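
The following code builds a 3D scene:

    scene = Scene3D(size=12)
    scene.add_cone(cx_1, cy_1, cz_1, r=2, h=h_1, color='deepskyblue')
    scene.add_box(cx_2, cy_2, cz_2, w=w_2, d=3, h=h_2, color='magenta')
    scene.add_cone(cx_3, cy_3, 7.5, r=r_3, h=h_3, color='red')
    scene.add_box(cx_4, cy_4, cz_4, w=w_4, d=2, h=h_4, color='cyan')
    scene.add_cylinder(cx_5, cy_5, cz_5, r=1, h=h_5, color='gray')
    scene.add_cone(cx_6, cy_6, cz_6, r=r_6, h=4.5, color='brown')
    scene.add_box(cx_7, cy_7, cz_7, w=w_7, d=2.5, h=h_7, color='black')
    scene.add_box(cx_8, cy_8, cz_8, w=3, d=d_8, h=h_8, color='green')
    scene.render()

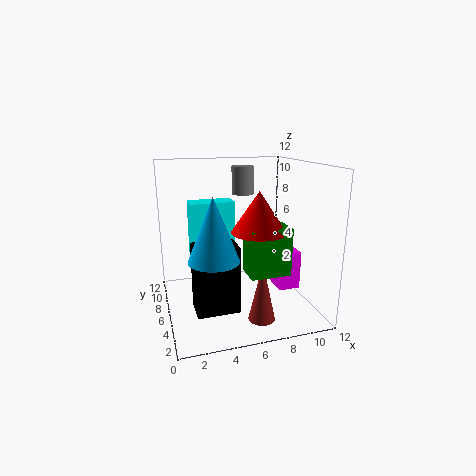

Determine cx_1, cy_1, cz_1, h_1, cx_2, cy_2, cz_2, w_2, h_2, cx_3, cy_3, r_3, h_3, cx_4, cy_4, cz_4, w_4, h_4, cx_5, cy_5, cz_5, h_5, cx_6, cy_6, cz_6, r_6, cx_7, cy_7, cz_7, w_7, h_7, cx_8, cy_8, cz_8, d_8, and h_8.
cx_1 = 3.5; cy_1 = 4; cz_1 = 5; h_1 = 5; cx_2 = 10; cy_2 = 6; cz_2 = 0.5; w_2 = 2; h_2 = 3.5; cx_3 = 6.5; cy_3 = 2.5; r_3 = 2; h_3 = 3; cx_4 = 2.5; cy_4 = 8.5; cz_4 = 3.5; w_4 = 4; h_4 = 5; cx_5 = 7.5; cy_5 = 9.5; cz_5 = 9; h_5 = 2.5; cx_6 = 6.5; cy_6 = 1.5; cz_6 = 1; r_6 = 1; cx_7 = 2; cy_7 = 3.5; cz_7 = 0.5; w_7 = 3.5; h_7 = 5.5; cx_8 = 5.5; cy_8 = 1; cz_8 = 4.5; d_8 = 2; h_8 = 3.5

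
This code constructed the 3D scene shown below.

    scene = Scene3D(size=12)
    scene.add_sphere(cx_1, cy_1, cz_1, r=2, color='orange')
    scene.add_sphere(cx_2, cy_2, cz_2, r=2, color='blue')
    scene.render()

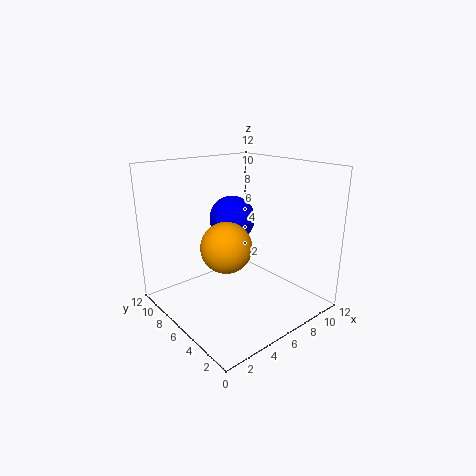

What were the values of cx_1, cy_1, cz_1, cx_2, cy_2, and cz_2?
cx_1 = 4, cy_1 = 5, cz_1 = 6, cx_2 = 7, cy_2 = 8, cz_2 = 7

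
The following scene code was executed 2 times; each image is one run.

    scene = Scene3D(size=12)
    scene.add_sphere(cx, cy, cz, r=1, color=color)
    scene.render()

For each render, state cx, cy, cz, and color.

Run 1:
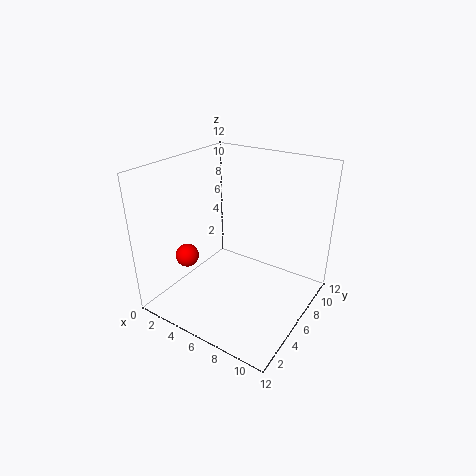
cx = 2
cy = 4
cz = 4
color = 'red'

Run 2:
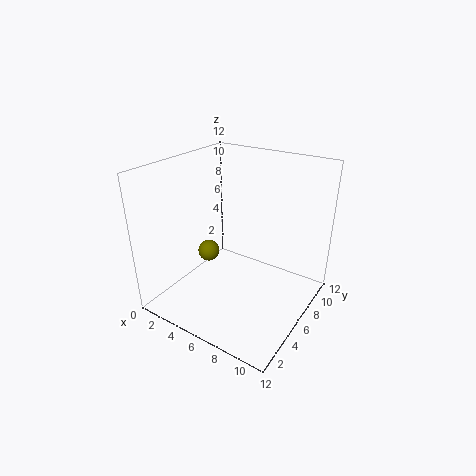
cx = 2
cy = 7
cz = 3
color = 'olive'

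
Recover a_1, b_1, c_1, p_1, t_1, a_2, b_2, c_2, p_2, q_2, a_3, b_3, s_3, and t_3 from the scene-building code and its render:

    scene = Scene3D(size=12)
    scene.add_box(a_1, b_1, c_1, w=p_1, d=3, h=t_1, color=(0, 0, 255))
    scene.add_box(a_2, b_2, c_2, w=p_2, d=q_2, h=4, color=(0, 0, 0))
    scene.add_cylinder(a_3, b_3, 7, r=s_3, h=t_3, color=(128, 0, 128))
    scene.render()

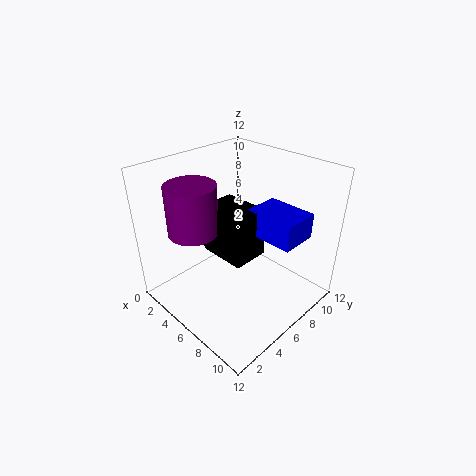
a_1 = 7, b_1 = 6, c_1 = 7, p_1 = 4, t_1 = 2, a_2 = 4, b_2 = 4, c_2 = 5, p_2 = 4, q_2 = 3, a_3 = 4, b_3 = 3, s_3 = 2, t_3 = 4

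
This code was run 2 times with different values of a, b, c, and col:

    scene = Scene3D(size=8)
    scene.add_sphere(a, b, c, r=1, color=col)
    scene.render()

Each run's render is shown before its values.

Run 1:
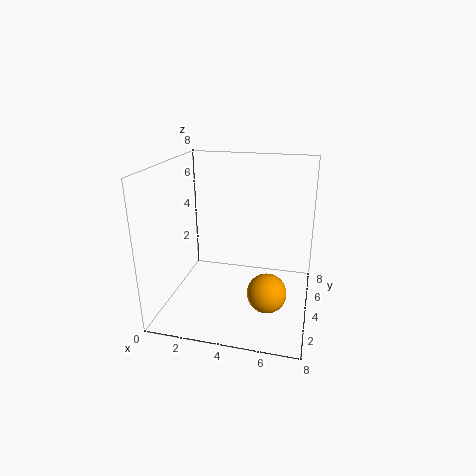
a = 6; b = 2; c = 2; col = 'orange'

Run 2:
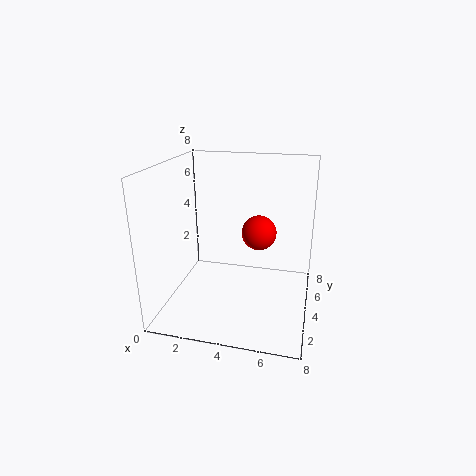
a = 5; b = 5; c = 4; col = 'red'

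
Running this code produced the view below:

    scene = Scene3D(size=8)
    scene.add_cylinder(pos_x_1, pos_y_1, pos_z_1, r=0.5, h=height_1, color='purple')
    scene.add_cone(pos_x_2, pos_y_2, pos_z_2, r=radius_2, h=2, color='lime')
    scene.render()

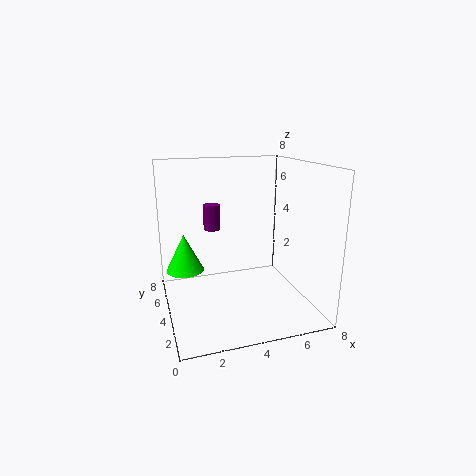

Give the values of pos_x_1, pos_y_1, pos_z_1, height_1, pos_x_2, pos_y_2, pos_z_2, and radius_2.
pos_x_1 = 3; pos_y_1 = 6; pos_z_1 = 4; height_1 = 1.5; pos_x_2 = 1; pos_y_2 = 4; pos_z_2 = 2.5; radius_2 = 1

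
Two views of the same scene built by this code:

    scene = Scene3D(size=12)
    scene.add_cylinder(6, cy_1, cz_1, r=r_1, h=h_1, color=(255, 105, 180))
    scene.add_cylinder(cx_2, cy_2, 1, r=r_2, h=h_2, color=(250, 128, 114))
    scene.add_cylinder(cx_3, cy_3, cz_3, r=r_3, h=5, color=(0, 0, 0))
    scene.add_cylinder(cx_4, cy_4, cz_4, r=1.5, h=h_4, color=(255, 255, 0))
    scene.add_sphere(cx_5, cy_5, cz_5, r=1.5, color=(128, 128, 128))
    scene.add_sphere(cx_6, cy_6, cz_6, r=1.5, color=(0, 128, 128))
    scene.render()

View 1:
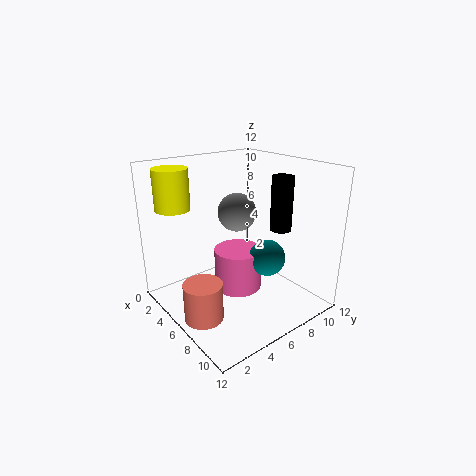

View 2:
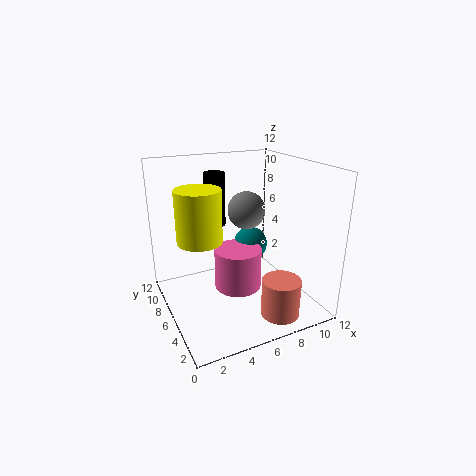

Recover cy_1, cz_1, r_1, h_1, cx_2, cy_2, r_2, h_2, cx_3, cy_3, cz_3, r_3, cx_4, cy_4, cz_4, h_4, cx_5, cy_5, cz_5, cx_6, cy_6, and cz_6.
cy_1 = 6
cz_1 = 1.5
r_1 = 2
h_1 = 3.5
cx_2 = 7.5
cy_2 = 1.5
r_2 = 1.5
h_2 = 3
cx_3 = 6
cy_3 = 11
cz_3 = 5.5
r_3 = 1
cx_4 = 1.5
cy_4 = 2.5
cz_4 = 8
h_4 = 3.5
cx_5 = 6.5
cy_5 = 5.5
cz_5 = 8.5
cx_6 = 8
cy_6 = 7.5
cz_6 = 4.5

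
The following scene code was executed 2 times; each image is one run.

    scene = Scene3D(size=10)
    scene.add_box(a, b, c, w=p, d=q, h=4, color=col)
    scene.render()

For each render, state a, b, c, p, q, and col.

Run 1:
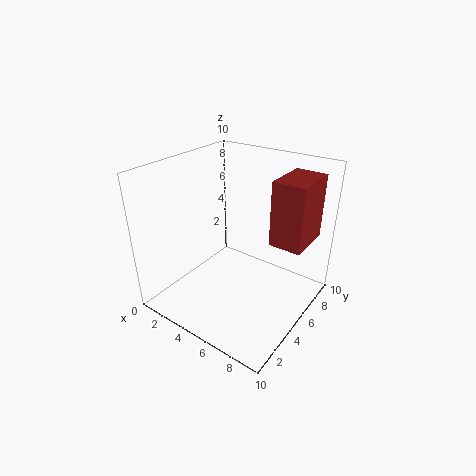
a = 8
b = 4
c = 6
p = 2
q = 3
col = 'brown'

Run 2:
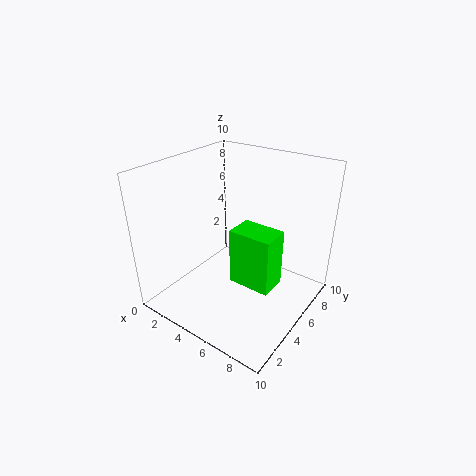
a = 5
b = 4
c = 2
p = 3
q = 2
col = 'lime'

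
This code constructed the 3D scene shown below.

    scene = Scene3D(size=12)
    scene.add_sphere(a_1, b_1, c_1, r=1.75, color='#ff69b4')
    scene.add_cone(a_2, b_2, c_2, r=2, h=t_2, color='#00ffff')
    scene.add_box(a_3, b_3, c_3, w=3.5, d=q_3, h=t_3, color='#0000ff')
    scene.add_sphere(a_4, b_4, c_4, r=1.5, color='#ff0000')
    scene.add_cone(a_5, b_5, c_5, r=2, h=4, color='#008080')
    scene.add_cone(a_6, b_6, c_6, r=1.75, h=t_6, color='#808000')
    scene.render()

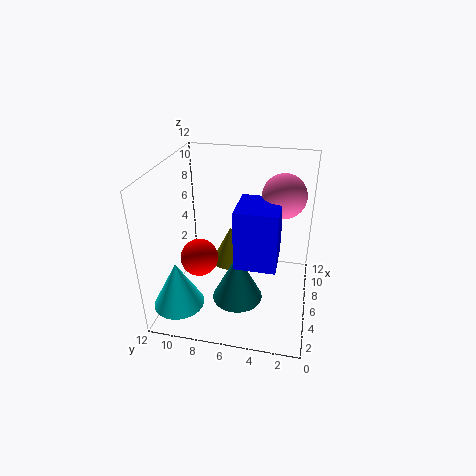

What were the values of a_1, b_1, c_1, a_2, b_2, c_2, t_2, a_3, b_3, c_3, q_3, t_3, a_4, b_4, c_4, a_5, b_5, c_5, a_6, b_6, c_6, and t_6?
a_1 = 6.75, b_1 = 2.5, c_1 = 9.75, a_2 = 2, b_2 = 10, c_2 = 1.75, t_2 = 3.75, a_3 = 3, b_3 = 2.5, c_3 = 5, q_3 = 3.25, t_3 = 4.75, a_4 = 4, b_4 = 8.75, c_4 = 5, a_5 = 3.5, b_5 = 5.5, c_5 = 2, a_6 = 8.5, b_6 = 7.25, c_6 = 2, t_6 = 3.5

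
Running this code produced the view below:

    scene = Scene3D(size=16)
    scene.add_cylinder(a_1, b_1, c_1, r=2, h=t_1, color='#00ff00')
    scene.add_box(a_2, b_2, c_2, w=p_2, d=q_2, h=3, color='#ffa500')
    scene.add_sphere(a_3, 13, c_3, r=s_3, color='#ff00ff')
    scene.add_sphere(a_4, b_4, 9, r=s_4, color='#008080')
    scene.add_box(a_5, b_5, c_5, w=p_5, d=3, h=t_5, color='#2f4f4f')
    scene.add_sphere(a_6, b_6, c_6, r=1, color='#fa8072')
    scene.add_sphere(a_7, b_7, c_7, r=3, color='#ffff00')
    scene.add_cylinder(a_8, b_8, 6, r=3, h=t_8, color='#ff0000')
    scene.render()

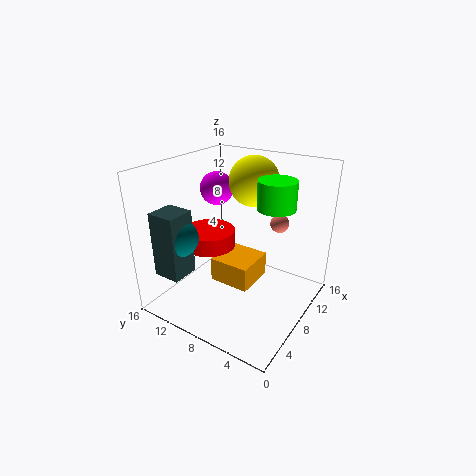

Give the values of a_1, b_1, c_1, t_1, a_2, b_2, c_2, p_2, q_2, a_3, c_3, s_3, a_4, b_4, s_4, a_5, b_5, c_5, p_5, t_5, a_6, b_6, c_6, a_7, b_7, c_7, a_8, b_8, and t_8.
a_1 = 9
b_1 = 4
c_1 = 12
t_1 = 3
a_2 = 8
b_2 = 7
c_2 = 1
p_2 = 5
q_2 = 5
a_3 = 11
c_3 = 12
s_3 = 2
a_4 = 3
b_4 = 12
s_4 = 2
a_5 = 1
b_5 = 11
c_5 = 5
p_5 = 3
t_5 = 7
a_6 = 10
b_6 = 4
c_6 = 10
a_7 = 13
b_7 = 9
c_7 = 13
a_8 = 8
b_8 = 12
t_8 = 2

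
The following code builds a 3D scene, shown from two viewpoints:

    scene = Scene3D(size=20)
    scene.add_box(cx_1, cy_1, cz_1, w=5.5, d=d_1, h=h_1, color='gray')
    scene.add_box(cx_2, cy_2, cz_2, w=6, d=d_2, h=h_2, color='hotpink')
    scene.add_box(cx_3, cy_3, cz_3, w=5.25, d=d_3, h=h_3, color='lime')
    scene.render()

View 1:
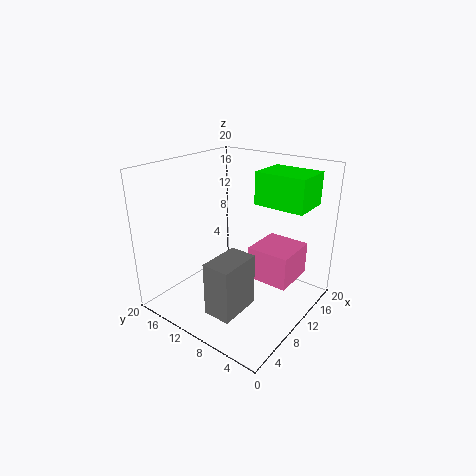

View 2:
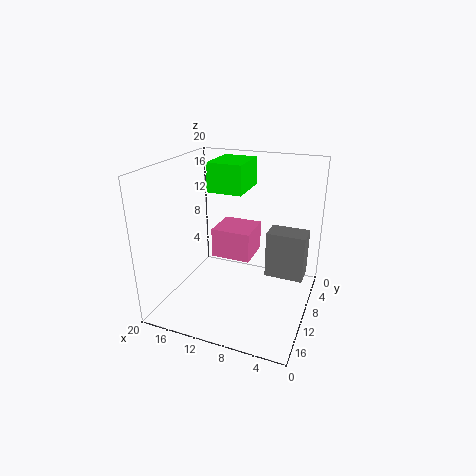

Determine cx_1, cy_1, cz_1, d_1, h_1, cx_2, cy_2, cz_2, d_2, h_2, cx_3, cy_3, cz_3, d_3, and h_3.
cx_1 = 1, cy_1 = 4.75, cz_1 = 3.75, d_1 = 3.5, h_1 = 6.75, cx_2 = 9.25, cy_2 = 2, cz_2 = 5, d_2 = 5.75, h_2 = 4.5, cx_3 = 10.5, cy_3 = 1, cz_3 = 15.25, d_3 = 6.75, h_3 = 4.25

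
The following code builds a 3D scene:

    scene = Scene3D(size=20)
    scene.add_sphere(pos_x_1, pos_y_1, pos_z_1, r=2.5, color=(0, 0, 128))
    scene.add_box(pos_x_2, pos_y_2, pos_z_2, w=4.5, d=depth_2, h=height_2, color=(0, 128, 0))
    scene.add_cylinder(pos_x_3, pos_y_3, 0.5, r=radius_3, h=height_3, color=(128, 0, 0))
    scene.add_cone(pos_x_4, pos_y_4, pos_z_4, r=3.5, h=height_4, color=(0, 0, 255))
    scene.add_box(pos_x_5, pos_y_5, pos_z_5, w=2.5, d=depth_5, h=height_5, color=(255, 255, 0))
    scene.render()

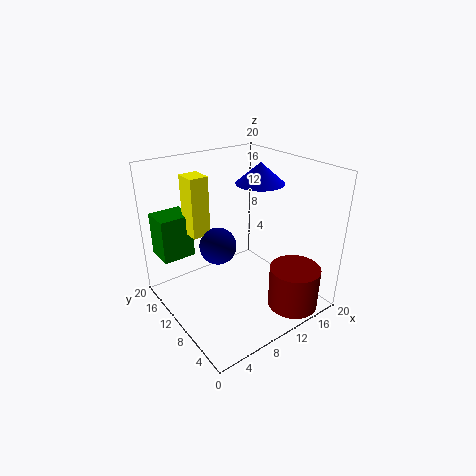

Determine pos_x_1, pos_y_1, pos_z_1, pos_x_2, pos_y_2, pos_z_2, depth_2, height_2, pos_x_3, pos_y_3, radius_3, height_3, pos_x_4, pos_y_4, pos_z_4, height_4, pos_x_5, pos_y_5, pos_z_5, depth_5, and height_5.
pos_x_1 = 7
pos_y_1 = 10.5
pos_z_1 = 9.5
pos_x_2 = 0.5
pos_y_2 = 13.5
pos_z_2 = 7.5
depth_2 = 4
height_2 = 6
pos_x_3 = 15
pos_y_3 = 3.5
radius_3 = 3.5
height_3 = 6
pos_x_4 = 15
pos_y_4 = 11.5
pos_z_4 = 16.5
height_4 = 3
pos_x_5 = 4
pos_y_5 = 11.5
pos_z_5 = 11
depth_5 = 3
height_5 = 8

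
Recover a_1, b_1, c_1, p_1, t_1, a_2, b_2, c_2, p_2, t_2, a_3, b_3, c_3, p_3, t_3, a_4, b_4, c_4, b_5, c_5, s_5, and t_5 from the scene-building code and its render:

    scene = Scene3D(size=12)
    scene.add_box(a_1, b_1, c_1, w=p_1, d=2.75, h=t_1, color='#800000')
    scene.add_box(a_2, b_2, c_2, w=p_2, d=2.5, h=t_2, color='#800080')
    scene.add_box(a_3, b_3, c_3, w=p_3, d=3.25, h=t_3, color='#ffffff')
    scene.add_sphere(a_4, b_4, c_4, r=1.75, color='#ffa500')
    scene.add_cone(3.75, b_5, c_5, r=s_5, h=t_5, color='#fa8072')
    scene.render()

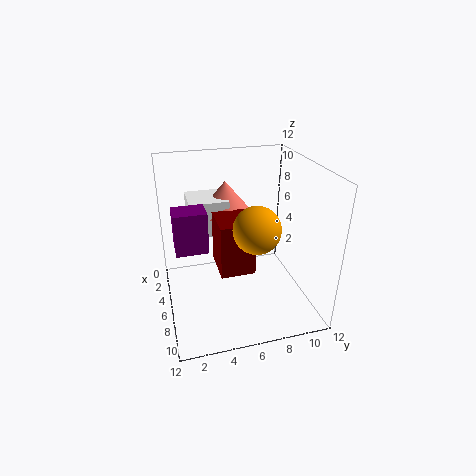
a_1 = 5.25
b_1 = 4
c_1 = 4
p_1 = 3.25
t_1 = 4.25
a_2 = 5.75
b_2 = 0.75
c_2 = 6
p_2 = 2
t_2 = 3.25
a_3 = 2
b_3 = 2.25
c_3 = 6
p_3 = 3.25
t_3 = 3
a_4 = 9.25
b_4 = 6.5
c_4 = 8.25
b_5 = 5.5
c_5 = 7.5
s_5 = 2.25
t_5 = 2.75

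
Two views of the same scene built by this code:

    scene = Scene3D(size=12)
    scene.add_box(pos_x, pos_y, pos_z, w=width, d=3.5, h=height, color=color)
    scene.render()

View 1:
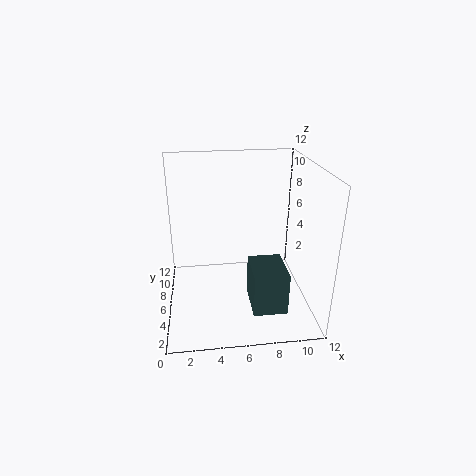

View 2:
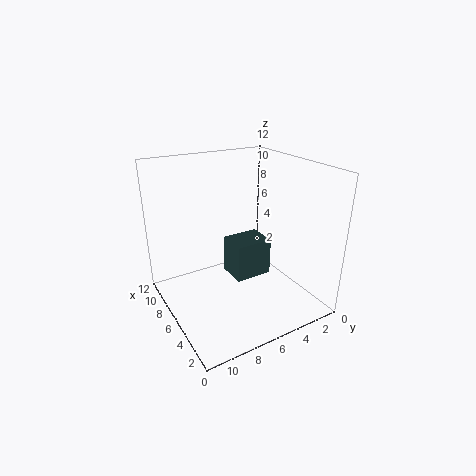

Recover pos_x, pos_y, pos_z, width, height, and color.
pos_x = 6.75
pos_y = 2
pos_z = 1
width = 2.75
height = 3.5
color = 'darkslategray'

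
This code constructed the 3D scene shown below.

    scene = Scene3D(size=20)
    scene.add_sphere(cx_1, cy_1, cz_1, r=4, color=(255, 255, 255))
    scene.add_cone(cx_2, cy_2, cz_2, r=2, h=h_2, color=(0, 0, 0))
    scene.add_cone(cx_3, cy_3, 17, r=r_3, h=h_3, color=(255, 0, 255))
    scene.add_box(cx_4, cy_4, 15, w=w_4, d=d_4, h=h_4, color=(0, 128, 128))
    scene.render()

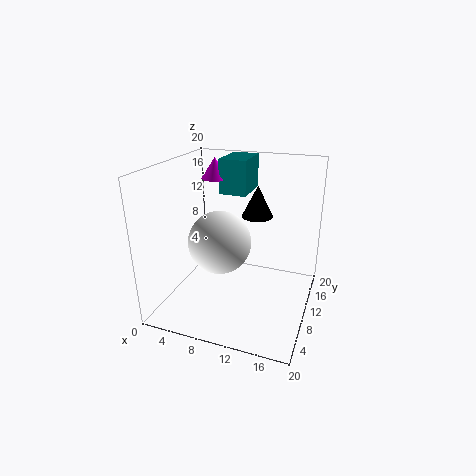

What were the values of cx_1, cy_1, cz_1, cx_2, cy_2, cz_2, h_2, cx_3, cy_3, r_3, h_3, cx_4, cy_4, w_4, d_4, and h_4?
cx_1 = 9
cy_1 = 6
cz_1 = 11
cx_2 = 13
cy_2 = 9
cz_2 = 14
h_2 = 4
cx_3 = 5
cy_3 = 14
r_3 = 2
h_3 = 3
cx_4 = 6
cy_4 = 13
w_4 = 4
d_4 = 6
h_4 = 5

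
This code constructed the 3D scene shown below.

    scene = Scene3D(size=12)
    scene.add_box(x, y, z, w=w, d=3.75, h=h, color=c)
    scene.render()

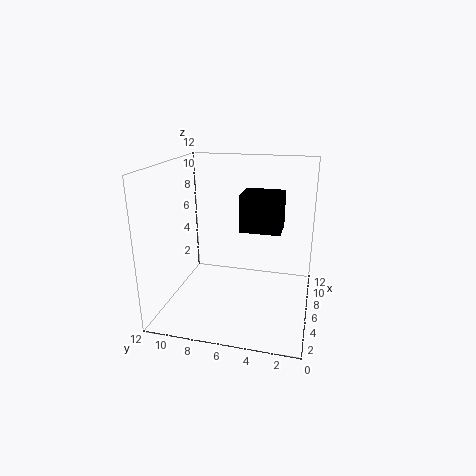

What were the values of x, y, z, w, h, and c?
x = 8.5; y = 2.75; z = 5.5; w = 3; h = 3.5; c = 'black'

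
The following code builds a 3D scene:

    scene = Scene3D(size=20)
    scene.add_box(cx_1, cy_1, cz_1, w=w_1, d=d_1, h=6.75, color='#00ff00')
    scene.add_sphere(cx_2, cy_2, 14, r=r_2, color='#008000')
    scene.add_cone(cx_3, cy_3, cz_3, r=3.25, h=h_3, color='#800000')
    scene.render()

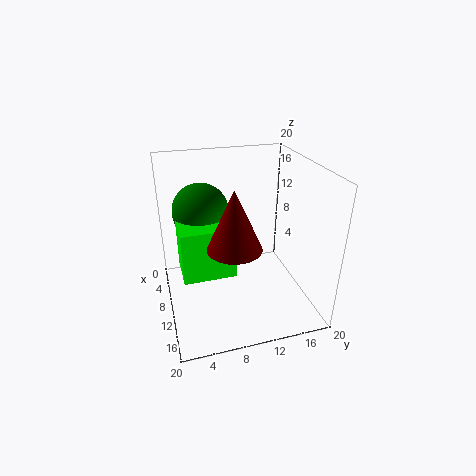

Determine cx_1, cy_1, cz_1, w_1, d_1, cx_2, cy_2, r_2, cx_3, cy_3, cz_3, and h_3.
cx_1 = 9.25
cy_1 = 1.75
cz_1 = 7
w_1 = 5.25
d_1 = 6.75
cx_2 = 8.5
cy_2 = 5.25
r_2 = 3.75
cx_3 = 16.25
cy_3 = 7.75
cz_3 = 12.25
h_3 = 7.25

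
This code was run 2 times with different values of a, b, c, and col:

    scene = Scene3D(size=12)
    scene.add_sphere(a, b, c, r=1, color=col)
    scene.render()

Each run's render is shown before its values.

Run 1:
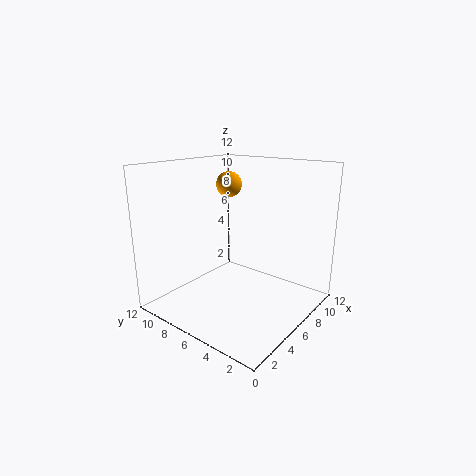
a = 5.5
b = 6.5
c = 10.5
col = 'orange'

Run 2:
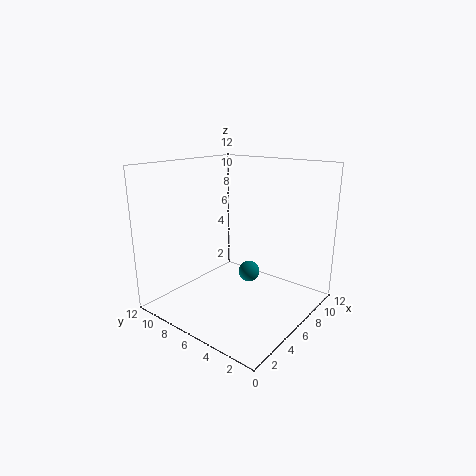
a = 9
b = 7
c = 1.5
col = 'teal'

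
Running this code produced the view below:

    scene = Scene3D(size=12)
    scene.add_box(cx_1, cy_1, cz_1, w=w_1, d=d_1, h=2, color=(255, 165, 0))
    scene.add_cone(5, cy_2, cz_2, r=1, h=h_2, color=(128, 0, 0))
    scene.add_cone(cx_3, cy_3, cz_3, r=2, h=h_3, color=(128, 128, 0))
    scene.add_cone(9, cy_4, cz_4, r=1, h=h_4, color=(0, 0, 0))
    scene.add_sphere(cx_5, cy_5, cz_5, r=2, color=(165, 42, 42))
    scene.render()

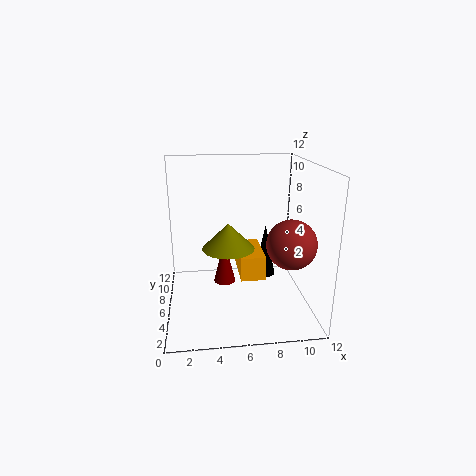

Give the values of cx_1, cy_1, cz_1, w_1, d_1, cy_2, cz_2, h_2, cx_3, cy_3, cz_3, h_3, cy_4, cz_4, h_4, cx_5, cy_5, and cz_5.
cx_1 = 6
cy_1 = 4
cz_1 = 3
w_1 = 2
d_1 = 4
cy_2 = 8
cz_2 = 1
h_2 = 4
cx_3 = 5
cy_3 = 4
cz_3 = 6
h_3 = 2
cy_4 = 9
cz_4 = 1
h_4 = 5
cx_5 = 10
cy_5 = 4
cz_5 = 6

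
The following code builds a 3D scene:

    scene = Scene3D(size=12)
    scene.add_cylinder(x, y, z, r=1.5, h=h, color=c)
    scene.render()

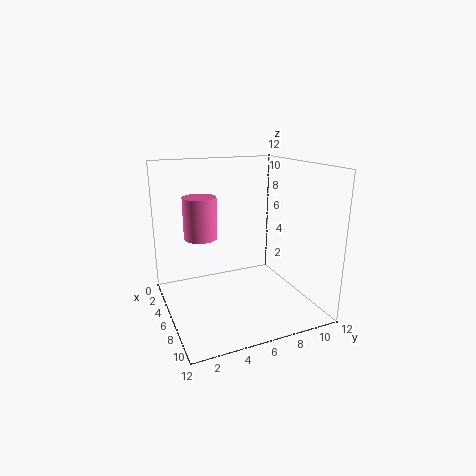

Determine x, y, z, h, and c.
x = 2.75, y = 3.75, z = 5.25, h = 3.75, c = 'hotpink'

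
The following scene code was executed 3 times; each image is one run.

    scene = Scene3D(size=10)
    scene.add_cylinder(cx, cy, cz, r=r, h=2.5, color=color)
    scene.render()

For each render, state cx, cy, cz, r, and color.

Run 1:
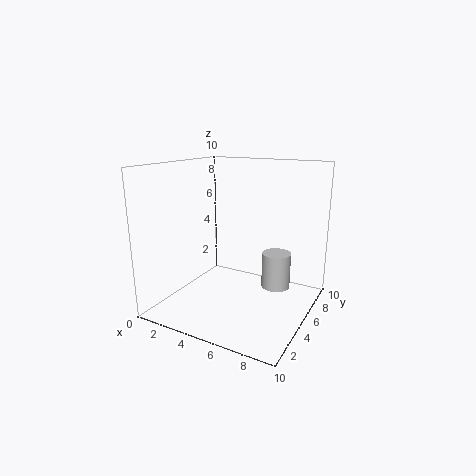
cx = 7.5, cy = 6, cz = 1.5, r = 1, color = 'lightgray'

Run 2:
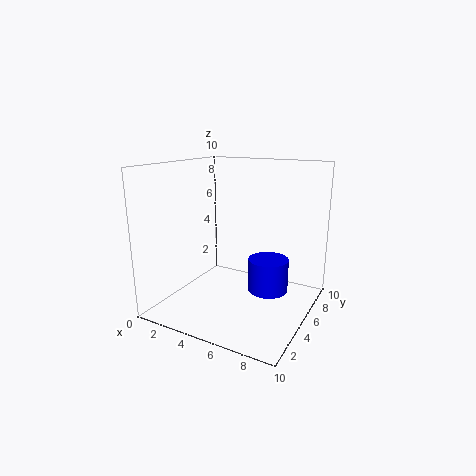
cx = 6.5, cy = 7, cz = 0.5, r = 1.5, color = 'blue'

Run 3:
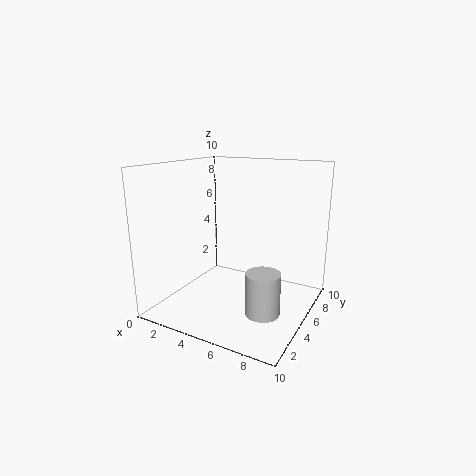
cx = 8.5, cy = 1.5, cz = 2, r = 1, color = 'lightgray'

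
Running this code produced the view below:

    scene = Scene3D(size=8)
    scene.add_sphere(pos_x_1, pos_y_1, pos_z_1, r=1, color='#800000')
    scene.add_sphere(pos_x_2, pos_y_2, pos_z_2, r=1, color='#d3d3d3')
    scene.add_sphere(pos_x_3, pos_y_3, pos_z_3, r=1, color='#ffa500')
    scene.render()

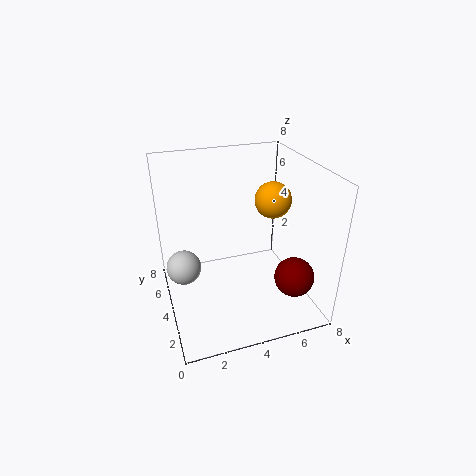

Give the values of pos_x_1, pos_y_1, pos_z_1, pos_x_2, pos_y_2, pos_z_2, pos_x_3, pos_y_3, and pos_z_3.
pos_x_1 = 6; pos_y_1 = 1; pos_z_1 = 3; pos_x_2 = 1; pos_y_2 = 5; pos_z_2 = 2; pos_x_3 = 6; pos_y_3 = 4; pos_z_3 = 6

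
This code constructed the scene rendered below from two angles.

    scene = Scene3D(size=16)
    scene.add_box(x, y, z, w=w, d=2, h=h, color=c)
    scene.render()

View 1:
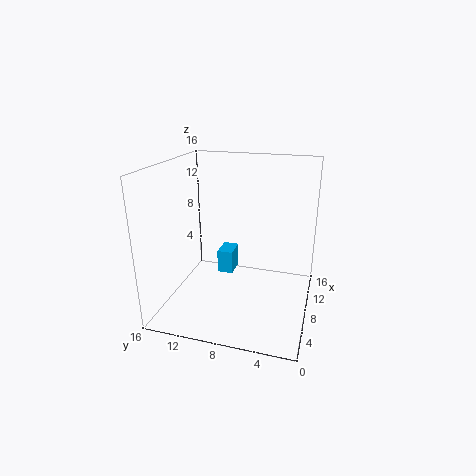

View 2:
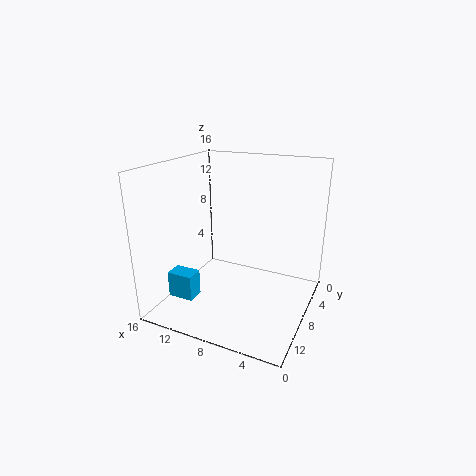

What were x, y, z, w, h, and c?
x = 12; y = 10; z = 1; w = 3; h = 3; c = 'deepskyblue'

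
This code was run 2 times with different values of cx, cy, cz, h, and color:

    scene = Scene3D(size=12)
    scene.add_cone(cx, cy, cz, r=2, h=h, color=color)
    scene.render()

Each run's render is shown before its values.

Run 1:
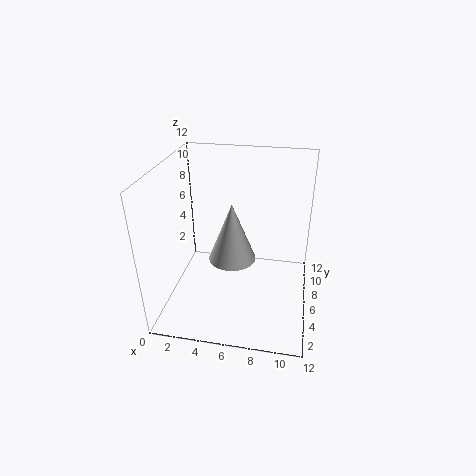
cx = 5.5; cy = 6; cz = 4; h = 5; color = 'lightgray'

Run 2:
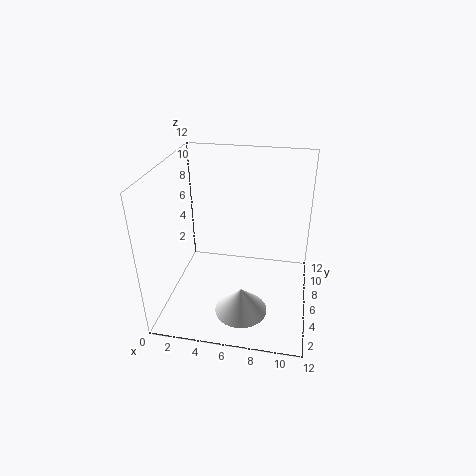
cx = 7; cy = 2; cz = 2; h = 2; color = 'white'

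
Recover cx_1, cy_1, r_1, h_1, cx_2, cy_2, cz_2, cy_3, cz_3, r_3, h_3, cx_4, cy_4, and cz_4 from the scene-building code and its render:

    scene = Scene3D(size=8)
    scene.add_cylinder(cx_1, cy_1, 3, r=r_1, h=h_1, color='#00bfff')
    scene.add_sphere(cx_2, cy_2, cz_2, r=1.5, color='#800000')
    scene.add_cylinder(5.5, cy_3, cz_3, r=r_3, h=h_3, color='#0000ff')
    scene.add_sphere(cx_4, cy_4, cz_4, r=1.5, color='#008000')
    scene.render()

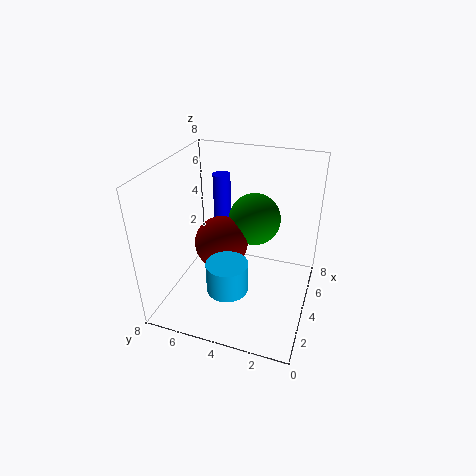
cx_1 = 1; cy_1 = 3.5; r_1 = 1; h_1 = 1.5; cx_2 = 4; cy_2 = 5; cz_2 = 3.5; cy_3 = 5.5; cz_3 = 3.5; r_3 = 0.5; h_3 = 3.5; cx_4 = 5.5; cy_4 = 3.5; cz_4 = 4.5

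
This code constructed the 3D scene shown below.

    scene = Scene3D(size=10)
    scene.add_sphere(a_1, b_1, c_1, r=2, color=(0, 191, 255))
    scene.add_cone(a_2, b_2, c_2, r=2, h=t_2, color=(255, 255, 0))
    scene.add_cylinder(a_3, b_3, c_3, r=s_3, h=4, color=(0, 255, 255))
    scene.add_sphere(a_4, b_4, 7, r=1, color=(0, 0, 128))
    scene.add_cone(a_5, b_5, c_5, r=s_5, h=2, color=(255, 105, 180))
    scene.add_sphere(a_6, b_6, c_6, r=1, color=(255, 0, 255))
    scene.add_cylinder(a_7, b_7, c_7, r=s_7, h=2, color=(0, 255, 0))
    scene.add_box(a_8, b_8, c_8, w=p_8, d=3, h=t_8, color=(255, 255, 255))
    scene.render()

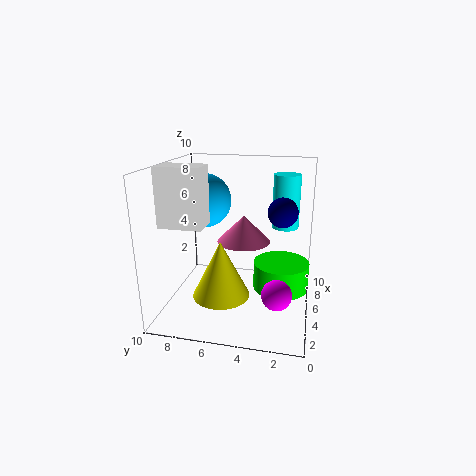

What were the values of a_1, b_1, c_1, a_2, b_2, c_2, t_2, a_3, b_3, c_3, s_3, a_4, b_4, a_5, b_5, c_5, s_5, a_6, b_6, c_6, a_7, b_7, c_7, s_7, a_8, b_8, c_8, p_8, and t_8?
a_1 = 7; b_1 = 8; c_1 = 7; a_2 = 4; b_2 = 6; c_2 = 1; t_2 = 4; a_3 = 8; b_3 = 2; c_3 = 5; s_3 = 1; a_4 = 5; b_4 = 2; a_5 = 7; b_5 = 5; c_5 = 4; s_5 = 2; a_6 = 3; b_6 = 2; c_6 = 2; a_7 = 6; b_7 = 2; c_7 = 1; s_7 = 2; a_8 = 3; b_8 = 7; c_8 = 6; p_8 = 2; t_8 = 4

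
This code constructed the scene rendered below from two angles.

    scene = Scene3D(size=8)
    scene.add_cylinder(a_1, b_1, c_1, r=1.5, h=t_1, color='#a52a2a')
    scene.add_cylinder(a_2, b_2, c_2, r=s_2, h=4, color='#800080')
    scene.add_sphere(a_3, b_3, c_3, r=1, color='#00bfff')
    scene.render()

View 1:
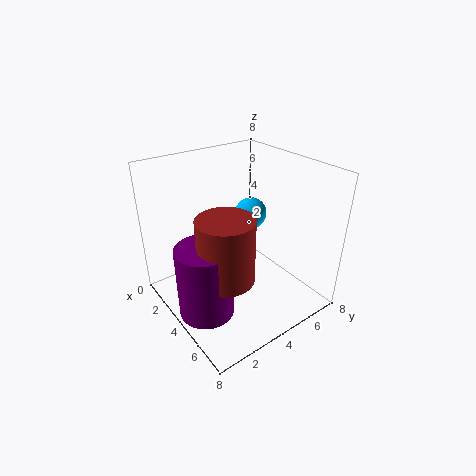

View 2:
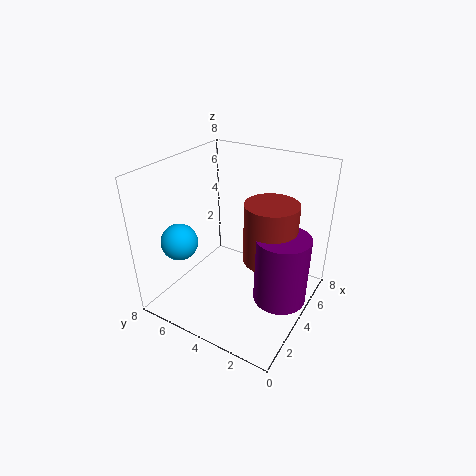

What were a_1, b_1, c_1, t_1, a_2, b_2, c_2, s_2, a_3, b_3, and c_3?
a_1 = 5, b_1 = 2.5, c_1 = 2.5, t_1 = 3.5, a_2 = 4.5, b_2 = 1.5, c_2 = 0.5, s_2 = 1.5, a_3 = 2, b_3 = 6.5, c_3 = 4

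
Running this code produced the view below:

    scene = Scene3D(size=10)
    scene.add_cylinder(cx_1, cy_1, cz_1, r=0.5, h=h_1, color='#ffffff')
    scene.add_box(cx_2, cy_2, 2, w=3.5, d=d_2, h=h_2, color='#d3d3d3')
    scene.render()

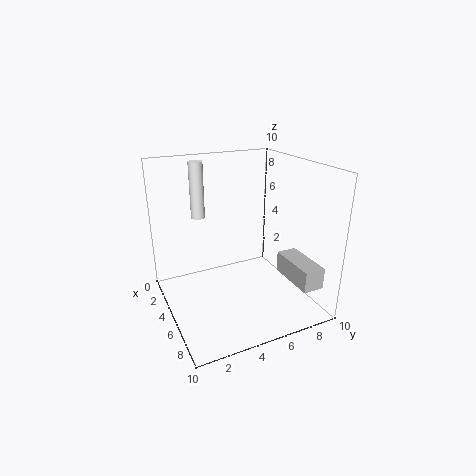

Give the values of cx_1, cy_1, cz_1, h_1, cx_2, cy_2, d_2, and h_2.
cx_1 = 2.5, cy_1 = 3, cz_1 = 6, h_1 = 4, cx_2 = 5.5, cy_2 = 8, d_2 = 1.5, h_2 = 1.5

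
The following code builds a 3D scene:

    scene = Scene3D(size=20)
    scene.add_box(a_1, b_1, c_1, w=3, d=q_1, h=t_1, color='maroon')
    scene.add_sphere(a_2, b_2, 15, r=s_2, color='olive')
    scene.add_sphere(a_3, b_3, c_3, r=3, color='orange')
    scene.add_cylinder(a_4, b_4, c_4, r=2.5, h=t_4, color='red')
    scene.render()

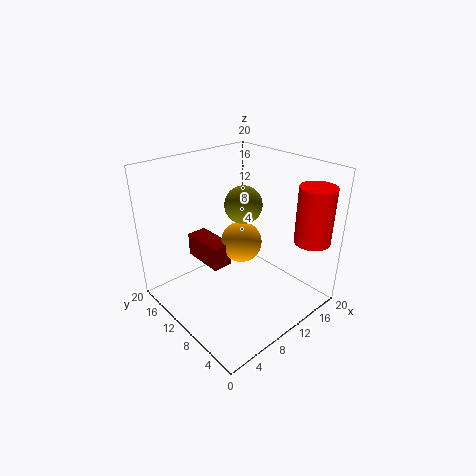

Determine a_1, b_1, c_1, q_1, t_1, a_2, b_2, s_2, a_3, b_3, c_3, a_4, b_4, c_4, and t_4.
a_1 = 7
b_1 = 11.5
c_1 = 5
q_1 = 6.5
t_1 = 3.5
a_2 = 10.5
b_2 = 9.5
s_2 = 2.5
a_3 = 12
b_3 = 11.5
c_3 = 8
a_4 = 17.5
b_4 = 3
c_4 = 9.5
t_4 = 8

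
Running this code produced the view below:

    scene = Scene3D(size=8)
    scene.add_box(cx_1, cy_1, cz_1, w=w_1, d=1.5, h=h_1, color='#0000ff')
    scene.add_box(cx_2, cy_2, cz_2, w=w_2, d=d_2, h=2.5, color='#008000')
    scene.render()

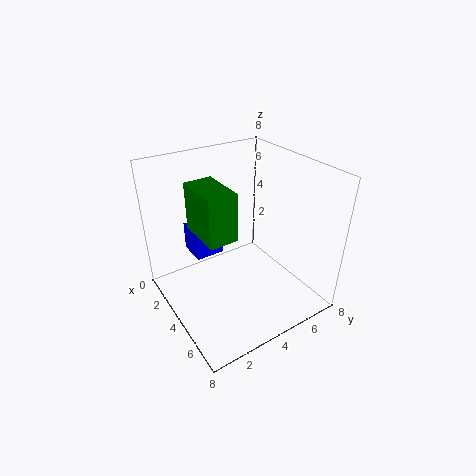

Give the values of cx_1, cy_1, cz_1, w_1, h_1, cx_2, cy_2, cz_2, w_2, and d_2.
cx_1 = 2.5; cy_1 = 1.5; cz_1 = 3.5; w_1 = 1.5; h_1 = 1.5; cx_2 = 3; cy_2 = 1.5; cz_2 = 5; w_2 = 2.5; d_2 = 1.5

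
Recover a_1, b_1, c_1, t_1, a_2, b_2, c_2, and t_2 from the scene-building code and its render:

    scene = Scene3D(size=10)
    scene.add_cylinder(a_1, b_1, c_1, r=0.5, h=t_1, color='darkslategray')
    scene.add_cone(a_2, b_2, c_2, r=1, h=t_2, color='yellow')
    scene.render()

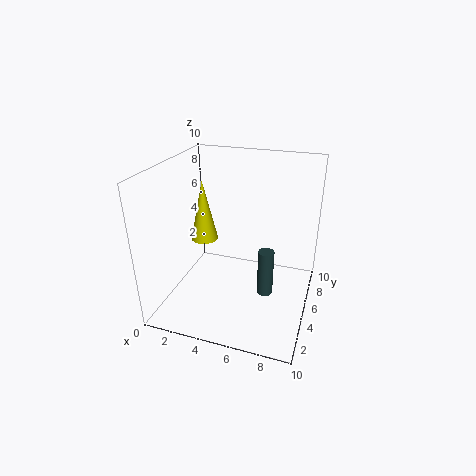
a_1 = 7.5, b_1 = 3, c_1 = 2.5, t_1 = 3, a_2 = 2, b_2 = 6, c_2 = 4, t_2 = 4.5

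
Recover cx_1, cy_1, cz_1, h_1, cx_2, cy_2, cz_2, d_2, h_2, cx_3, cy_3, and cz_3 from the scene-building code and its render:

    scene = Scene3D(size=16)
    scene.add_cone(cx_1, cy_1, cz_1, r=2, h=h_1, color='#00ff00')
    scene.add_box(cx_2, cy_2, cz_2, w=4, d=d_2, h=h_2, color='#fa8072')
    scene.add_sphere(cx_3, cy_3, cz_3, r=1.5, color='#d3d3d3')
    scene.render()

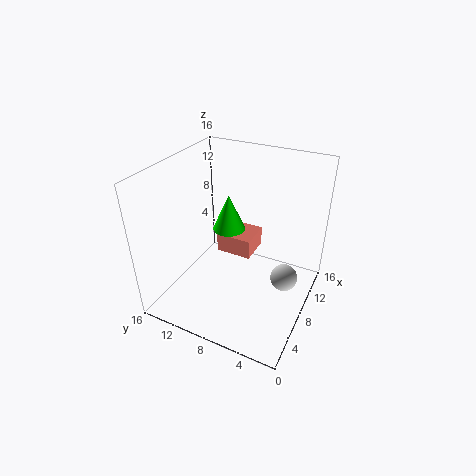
cx_1 = 11.5; cy_1 = 11; cz_1 = 6.5; h_1 = 4.5; cx_2 = 11; cy_2 = 8; cz_2 = 3; d_2 = 4.5; h_2 = 2.5; cx_3 = 8.5; cy_3 = 2.5; cz_3 = 4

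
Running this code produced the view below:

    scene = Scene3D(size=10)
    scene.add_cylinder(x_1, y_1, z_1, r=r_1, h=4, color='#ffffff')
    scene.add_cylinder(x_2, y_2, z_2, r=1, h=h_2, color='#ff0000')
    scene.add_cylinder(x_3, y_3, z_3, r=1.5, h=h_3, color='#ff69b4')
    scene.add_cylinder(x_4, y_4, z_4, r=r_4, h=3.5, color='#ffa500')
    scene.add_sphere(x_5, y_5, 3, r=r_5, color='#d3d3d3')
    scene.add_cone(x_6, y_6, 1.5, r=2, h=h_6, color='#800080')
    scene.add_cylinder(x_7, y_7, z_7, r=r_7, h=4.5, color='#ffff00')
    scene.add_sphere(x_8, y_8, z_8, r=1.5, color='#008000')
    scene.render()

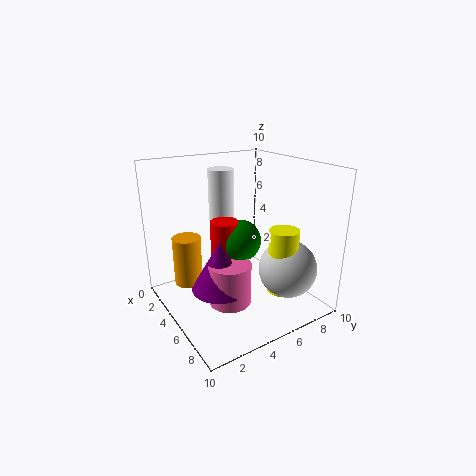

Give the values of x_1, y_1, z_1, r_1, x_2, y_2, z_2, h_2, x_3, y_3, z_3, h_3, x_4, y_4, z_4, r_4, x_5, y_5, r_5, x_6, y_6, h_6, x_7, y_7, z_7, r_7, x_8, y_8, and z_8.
x_1 = 1; y_1 = 6; z_1 = 5; r_1 = 1; x_2 = 4; y_2 = 4.5; z_2 = 2.5; h_2 = 3.5; x_3 = 5.5; y_3 = 4; z_3 = 0.5; h_3 = 3; x_4 = 3; y_4 = 2; z_4 = 1.5; r_4 = 1; x_5 = 7.5; y_5 = 7.5; r_5 = 2; x_6 = 5; y_6 = 3.5; h_6 = 3.5; x_7 = 7.5; y_7 = 7; z_7 = 1.5; r_7 = 1; x_8 = 4.5; y_8 = 5.5; z_8 = 4.5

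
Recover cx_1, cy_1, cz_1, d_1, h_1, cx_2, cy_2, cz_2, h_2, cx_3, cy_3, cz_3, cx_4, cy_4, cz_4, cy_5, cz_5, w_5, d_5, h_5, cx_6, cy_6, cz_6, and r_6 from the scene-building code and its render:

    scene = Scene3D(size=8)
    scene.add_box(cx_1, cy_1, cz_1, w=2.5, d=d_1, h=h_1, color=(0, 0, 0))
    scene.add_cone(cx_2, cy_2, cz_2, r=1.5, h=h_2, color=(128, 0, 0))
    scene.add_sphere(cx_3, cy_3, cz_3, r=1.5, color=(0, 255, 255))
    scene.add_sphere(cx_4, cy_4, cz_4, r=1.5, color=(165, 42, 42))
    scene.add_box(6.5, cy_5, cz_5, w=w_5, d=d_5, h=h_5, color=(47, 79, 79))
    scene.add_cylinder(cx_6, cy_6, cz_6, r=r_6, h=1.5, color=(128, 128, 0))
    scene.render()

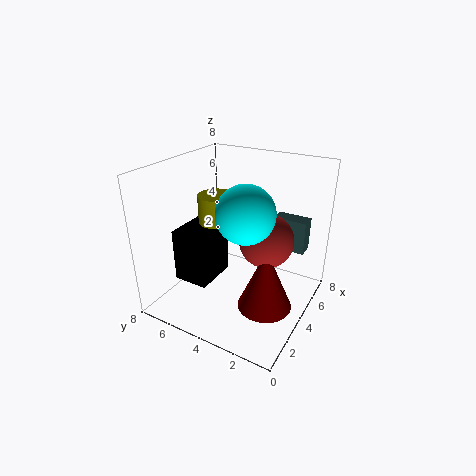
cx_1 = 2, cy_1 = 5, cz_1 = 1.5, d_1 = 2, h_1 = 3, cx_2 = 3.5, cy_2 = 2, cz_2 = 0.5, h_2 = 3.5, cx_3 = 3, cy_3 = 3, cz_3 = 6, cx_4 = 4.5, cy_4 = 2.5, cz_4 = 4, cy_5 = 1, cz_5 = 2.5, w_5 = 1, d_5 = 2, h_5 = 2, cx_6 = 3.5, cy_6 = 5, cz_6 = 5, r_6 = 1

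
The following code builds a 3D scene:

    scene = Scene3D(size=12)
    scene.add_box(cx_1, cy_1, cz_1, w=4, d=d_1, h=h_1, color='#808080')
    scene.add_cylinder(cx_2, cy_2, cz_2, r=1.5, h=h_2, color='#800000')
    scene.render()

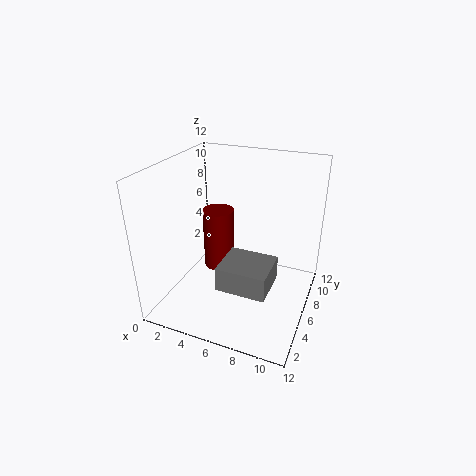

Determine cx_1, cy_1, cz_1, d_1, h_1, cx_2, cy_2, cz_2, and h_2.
cx_1 = 5.5
cy_1 = 2.5
cz_1 = 3
d_1 = 3.5
h_1 = 2
cx_2 = 2.5
cy_2 = 9.5
cz_2 = 0.5
h_2 = 6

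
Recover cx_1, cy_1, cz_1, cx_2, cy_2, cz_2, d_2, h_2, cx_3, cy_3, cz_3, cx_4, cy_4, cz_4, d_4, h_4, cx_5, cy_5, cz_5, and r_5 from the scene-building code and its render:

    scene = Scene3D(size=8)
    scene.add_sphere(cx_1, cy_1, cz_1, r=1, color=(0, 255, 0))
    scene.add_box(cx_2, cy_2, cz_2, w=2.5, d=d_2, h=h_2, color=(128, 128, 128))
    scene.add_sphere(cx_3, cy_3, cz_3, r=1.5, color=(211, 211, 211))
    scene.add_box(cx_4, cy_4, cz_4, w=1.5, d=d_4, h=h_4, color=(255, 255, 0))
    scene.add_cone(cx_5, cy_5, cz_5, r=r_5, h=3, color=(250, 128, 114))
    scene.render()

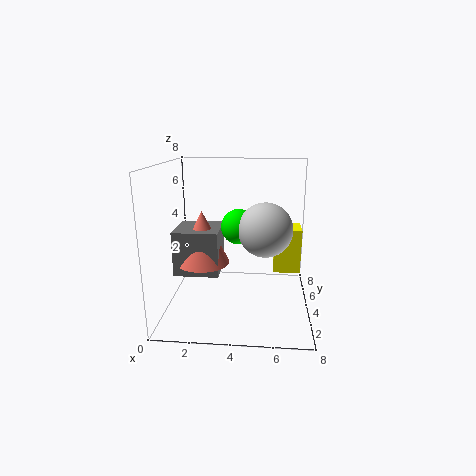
cx_1 = 4
cy_1 = 4.5
cz_1 = 4.5
cx_2 = 0.5
cy_2 = 3
cz_2 = 2
d_2 = 2.5
h_2 = 2.5
cx_3 = 5.5
cy_3 = 4
cz_3 = 4.5
cx_4 = 6
cy_4 = 4
cz_4 = 2
d_4 = 1.5
h_4 = 2.5
cx_5 = 2
cy_5 = 4
cz_5 = 2.5
r_5 = 1.5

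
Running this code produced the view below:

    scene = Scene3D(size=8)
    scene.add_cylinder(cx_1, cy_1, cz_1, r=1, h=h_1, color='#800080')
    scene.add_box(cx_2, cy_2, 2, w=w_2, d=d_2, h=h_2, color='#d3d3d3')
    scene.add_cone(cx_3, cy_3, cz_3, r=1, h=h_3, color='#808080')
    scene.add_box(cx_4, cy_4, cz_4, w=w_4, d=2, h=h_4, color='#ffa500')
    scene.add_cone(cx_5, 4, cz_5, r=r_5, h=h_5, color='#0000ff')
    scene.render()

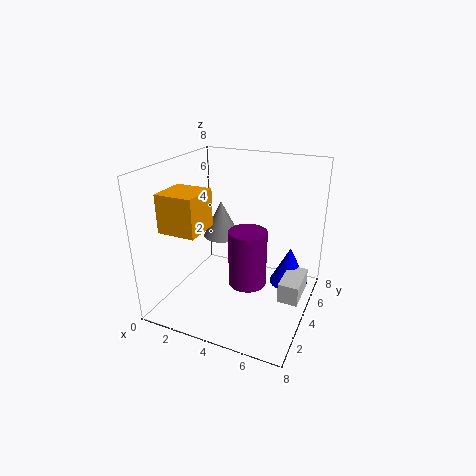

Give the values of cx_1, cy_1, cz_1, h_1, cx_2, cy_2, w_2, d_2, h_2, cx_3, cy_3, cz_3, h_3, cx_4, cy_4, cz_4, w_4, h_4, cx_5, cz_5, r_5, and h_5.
cx_1 = 5
cy_1 = 3
cz_1 = 2
h_1 = 3
cx_2 = 7
cy_2 = 2
w_2 = 1
d_2 = 2
h_2 = 1
cx_3 = 3
cy_3 = 4
cz_3 = 4
h_3 = 2
cx_4 = 1
cy_4 = 1
cz_4 = 5
w_4 = 2
h_4 = 2
cx_5 = 7
cz_5 = 2
r_5 = 1
h_5 = 2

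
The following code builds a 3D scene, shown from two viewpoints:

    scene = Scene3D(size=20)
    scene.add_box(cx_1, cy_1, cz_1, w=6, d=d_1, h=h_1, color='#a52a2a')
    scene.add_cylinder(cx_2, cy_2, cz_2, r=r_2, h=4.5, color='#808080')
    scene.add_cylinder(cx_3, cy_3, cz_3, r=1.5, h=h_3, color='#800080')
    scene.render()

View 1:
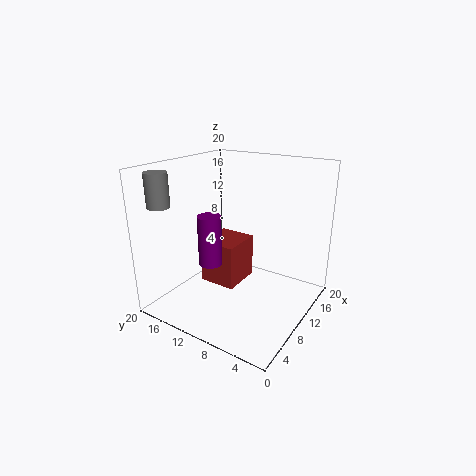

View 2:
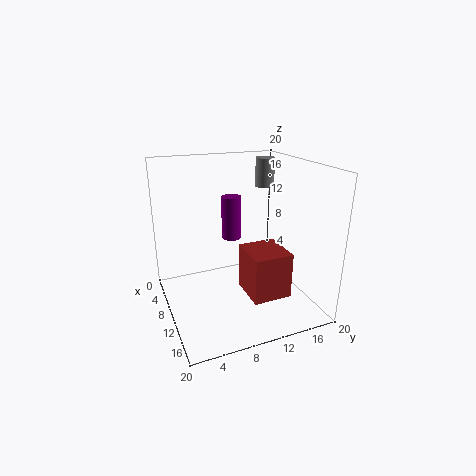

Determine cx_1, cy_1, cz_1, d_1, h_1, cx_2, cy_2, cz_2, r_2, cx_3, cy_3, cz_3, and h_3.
cx_1 = 9; cy_1 = 10.5; cz_1 = 2; d_1 = 5.5; h_1 = 6.5; cx_2 = 3; cy_2 = 17.5; cz_2 = 15; r_2 = 1.5; cx_3 = 5; cy_3 = 11; cz_3 = 8; h_3 = 6.5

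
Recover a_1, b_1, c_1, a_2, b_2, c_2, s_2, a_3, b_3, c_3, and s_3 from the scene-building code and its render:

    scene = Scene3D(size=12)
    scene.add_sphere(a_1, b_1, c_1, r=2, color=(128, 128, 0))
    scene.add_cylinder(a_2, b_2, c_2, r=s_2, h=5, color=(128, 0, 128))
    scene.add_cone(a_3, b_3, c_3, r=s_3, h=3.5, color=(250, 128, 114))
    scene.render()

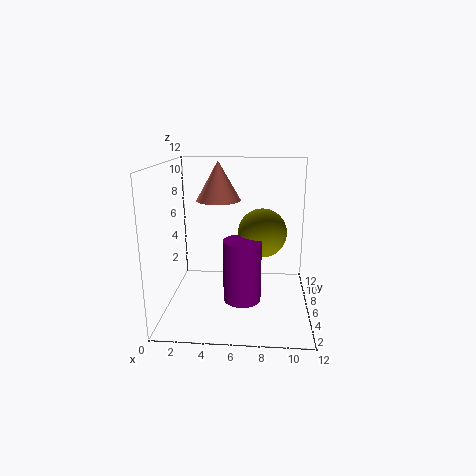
a_1 = 8
b_1 = 6
c_1 = 6.5
a_2 = 6.5
b_2 = 4
c_2 = 1.5
s_2 = 1.5
a_3 = 4
b_3 = 9
c_3 = 8.5
s_3 = 2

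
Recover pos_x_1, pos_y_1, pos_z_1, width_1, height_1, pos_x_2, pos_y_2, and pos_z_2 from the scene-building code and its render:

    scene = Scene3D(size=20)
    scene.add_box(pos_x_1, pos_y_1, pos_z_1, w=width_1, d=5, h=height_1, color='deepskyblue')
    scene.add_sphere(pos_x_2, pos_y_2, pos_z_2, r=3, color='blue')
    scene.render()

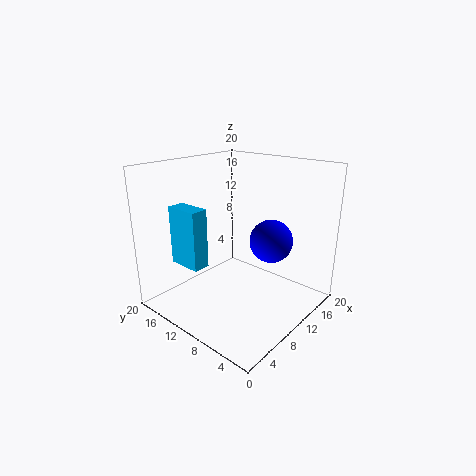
pos_x_1 = 5
pos_y_1 = 13.5
pos_z_1 = 5.5
width_1 = 2.5
height_1 = 8.5
pos_x_2 = 13
pos_y_2 = 6.5
pos_z_2 = 9.5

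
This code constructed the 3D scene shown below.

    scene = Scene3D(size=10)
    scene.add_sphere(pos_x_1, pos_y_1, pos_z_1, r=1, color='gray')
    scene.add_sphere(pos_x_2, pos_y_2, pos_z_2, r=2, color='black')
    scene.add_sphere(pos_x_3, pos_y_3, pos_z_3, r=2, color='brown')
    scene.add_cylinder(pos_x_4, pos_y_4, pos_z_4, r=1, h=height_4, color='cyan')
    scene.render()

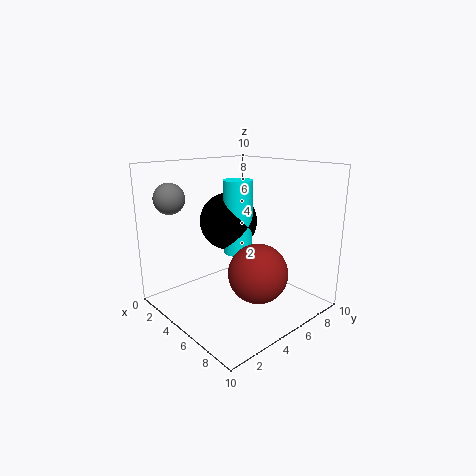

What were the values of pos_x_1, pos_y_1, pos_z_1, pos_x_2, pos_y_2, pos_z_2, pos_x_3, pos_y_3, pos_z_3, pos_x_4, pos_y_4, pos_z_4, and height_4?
pos_x_1 = 3, pos_y_1 = 1, pos_z_1 = 8, pos_x_2 = 4, pos_y_2 = 5, pos_z_2 = 6, pos_x_3 = 7, pos_y_3 = 5, pos_z_3 = 3, pos_x_4 = 5, pos_y_4 = 5, pos_z_4 = 4, height_4 = 5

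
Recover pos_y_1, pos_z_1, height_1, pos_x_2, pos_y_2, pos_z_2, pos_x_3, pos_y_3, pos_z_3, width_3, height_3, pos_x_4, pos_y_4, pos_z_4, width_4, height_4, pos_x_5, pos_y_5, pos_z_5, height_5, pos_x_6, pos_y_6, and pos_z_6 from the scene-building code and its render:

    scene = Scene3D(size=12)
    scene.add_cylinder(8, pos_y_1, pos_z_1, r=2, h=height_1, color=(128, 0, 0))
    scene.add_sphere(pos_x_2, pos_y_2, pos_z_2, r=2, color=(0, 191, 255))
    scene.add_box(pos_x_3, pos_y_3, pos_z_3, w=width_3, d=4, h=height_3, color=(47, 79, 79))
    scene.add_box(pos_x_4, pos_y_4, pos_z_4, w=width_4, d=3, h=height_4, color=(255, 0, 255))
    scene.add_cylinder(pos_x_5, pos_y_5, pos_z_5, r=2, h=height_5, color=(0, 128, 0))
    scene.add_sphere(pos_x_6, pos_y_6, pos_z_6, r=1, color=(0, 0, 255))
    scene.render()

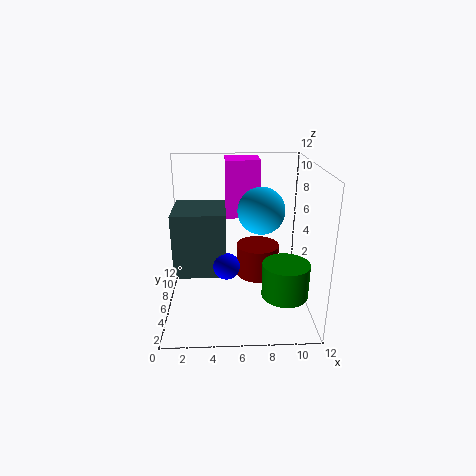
pos_y_1 = 9
pos_z_1 = 1
height_1 = 3
pos_x_2 = 8
pos_y_2 = 7
pos_z_2 = 8
pos_x_3 = 1
pos_y_3 = 3
pos_z_3 = 4
width_3 = 4
height_3 = 5
pos_x_4 = 5
pos_y_4 = 8
pos_z_4 = 7
width_4 = 3
height_4 = 5
pos_x_5 = 10
pos_y_5 = 5
pos_z_5 = 1
height_5 = 3
pos_x_6 = 5
pos_y_6 = 3
pos_z_6 = 5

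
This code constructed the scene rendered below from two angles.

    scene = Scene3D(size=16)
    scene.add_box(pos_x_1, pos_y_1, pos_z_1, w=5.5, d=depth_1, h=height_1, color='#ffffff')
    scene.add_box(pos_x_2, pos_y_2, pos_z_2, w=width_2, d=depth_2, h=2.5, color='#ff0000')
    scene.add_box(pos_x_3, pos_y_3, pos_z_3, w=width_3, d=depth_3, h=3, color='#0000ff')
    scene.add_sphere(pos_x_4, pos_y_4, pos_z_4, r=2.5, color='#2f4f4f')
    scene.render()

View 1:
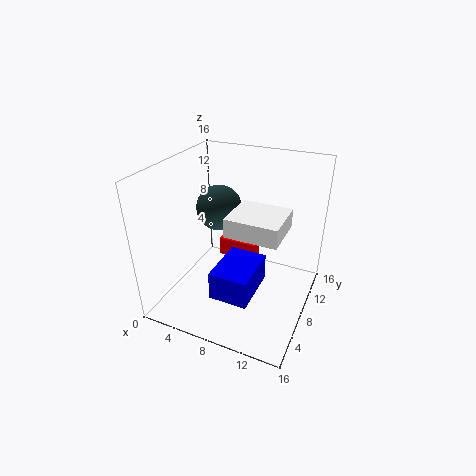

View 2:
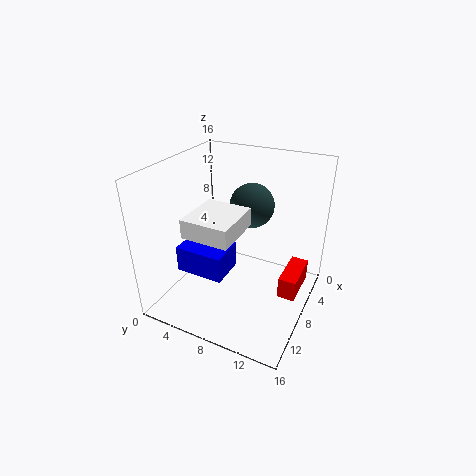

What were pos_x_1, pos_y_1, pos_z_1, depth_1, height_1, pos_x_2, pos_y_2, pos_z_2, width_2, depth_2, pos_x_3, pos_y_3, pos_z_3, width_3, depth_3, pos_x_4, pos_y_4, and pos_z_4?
pos_x_1 = 8
pos_y_1 = 4.5
pos_z_1 = 10
depth_1 = 5
height_1 = 2
pos_x_2 = 3
pos_y_2 = 13
pos_z_2 = 1.5
width_2 = 5
depth_2 = 2
pos_x_3 = 7.5
pos_y_3 = 2
pos_z_3 = 4
width_3 = 4
depth_3 = 5.5
pos_x_4 = 5.5
pos_y_4 = 8.5
pos_z_4 = 11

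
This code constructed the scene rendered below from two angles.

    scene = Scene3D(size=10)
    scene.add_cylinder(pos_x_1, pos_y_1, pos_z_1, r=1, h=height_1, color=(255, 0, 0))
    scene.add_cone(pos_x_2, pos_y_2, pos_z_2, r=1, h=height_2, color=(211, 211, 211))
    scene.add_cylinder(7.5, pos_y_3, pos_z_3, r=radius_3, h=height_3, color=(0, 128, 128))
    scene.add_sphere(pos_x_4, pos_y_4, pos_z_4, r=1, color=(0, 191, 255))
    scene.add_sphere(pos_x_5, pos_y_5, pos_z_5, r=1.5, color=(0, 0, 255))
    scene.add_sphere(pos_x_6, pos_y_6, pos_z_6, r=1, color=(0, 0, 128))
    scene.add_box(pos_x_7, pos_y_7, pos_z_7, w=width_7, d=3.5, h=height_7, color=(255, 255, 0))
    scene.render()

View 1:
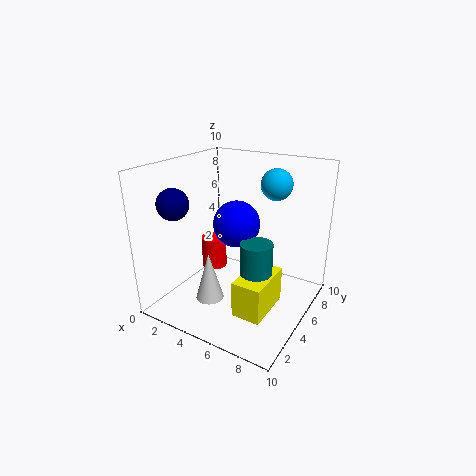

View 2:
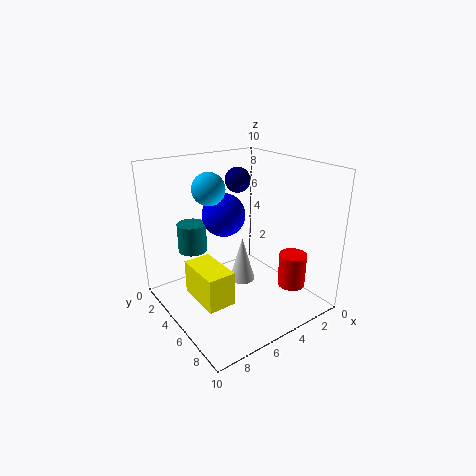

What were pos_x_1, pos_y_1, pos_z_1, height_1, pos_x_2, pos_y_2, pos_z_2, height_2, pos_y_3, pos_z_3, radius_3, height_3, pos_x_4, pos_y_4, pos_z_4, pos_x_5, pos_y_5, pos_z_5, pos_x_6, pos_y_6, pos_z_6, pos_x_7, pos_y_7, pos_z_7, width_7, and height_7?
pos_x_1 = 1.5, pos_y_1 = 7, pos_z_1 = 1, height_1 = 2.5, pos_x_2 = 3.5, pos_y_2 = 3.5, pos_z_2 = 0.5, height_2 = 3.5, pos_y_3 = 3, pos_z_3 = 4, radius_3 = 1, height_3 = 2, pos_x_4 = 7.5, pos_y_4 = 5.5, pos_z_4 = 9, pos_x_5 = 5.5, pos_y_5 = 4, pos_z_5 = 6.5, pos_x_6 = 2.5, pos_y_6 = 1.5, pos_z_6 = 8, pos_x_7 = 6, pos_y_7 = 2.5, pos_z_7 = 0.5, width_7 = 2, height_7 = 2.5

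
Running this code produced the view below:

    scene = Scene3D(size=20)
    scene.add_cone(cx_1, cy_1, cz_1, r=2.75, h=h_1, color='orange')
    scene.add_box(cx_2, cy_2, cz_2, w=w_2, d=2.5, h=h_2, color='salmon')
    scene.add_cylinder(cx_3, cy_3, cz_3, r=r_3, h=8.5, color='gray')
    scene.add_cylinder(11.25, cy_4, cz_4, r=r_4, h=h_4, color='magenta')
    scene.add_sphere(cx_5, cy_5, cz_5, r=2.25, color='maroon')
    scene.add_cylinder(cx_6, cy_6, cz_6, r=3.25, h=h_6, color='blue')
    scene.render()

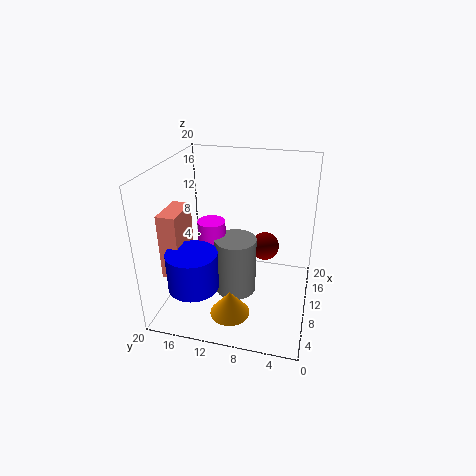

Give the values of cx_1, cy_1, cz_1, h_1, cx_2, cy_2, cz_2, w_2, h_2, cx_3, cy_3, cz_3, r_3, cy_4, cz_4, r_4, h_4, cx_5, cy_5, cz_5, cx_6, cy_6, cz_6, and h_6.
cx_1 = 5.5; cy_1 = 10; cz_1 = 0.5; h_1 = 3.5; cx_2 = 3.75; cy_2 = 16.25; cz_2 = 6.25; w_2 = 5.25; h_2 = 8.75; cx_3 = 10.5; cy_3 = 10.5; cz_3 = 1; r_3 = 3; cy_4 = 14.25; cz_4 = 2.5; r_4 = 2; h_4 = 9; cx_5 = 16.75; cy_5 = 7.25; cz_5 = 5.25; cx_6 = 3.5; cy_6 = 14.25; cz_6 = 5.75; h_6 = 5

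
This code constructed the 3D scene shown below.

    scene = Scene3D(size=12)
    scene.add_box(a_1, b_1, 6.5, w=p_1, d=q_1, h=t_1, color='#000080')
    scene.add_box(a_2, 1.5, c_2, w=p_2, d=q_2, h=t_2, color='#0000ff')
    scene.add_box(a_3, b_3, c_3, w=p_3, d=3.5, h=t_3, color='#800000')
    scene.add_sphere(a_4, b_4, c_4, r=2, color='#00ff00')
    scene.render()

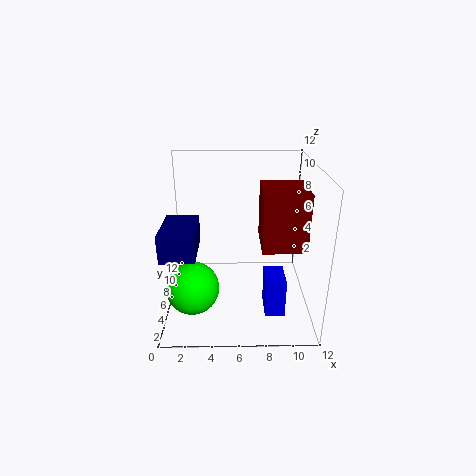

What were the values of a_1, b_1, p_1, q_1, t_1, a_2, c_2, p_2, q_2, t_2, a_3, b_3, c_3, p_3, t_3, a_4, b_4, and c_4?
a_1 = 0.5
b_1 = 1
p_1 = 2.5
q_1 = 4
t_1 = 2
a_2 = 8
c_2 = 1.5
p_2 = 1.5
q_2 = 2.5
t_2 = 3
a_3 = 7.5
b_3 = 0.5
c_3 = 7.5
p_3 = 3
t_3 = 4
a_4 = 2.5
b_4 = 2.5
c_4 = 3.5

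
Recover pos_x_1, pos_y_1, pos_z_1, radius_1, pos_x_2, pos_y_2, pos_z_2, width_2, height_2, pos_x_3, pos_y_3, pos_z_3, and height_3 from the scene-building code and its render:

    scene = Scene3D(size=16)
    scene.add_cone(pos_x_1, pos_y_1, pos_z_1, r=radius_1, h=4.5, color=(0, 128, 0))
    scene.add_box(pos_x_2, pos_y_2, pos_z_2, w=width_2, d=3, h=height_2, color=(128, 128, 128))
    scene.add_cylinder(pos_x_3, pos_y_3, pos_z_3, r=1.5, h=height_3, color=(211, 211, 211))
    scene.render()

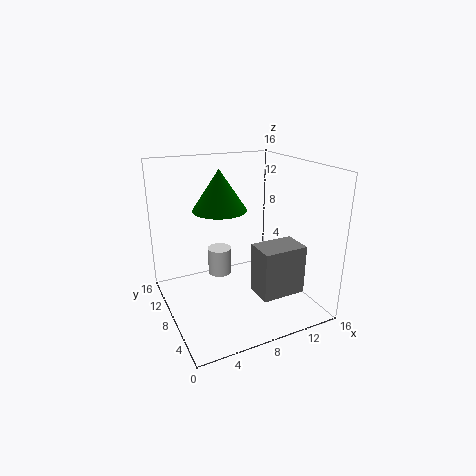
pos_x_1 = 6.5, pos_y_1 = 9.5, pos_z_1 = 11, radius_1 = 3, pos_x_2 = 7.5, pos_y_2 = 1, pos_z_2 = 4, width_2 = 4.5, height_2 = 5, pos_x_3 = 8, pos_y_3 = 13.5, pos_z_3 = 1, height_3 = 3.5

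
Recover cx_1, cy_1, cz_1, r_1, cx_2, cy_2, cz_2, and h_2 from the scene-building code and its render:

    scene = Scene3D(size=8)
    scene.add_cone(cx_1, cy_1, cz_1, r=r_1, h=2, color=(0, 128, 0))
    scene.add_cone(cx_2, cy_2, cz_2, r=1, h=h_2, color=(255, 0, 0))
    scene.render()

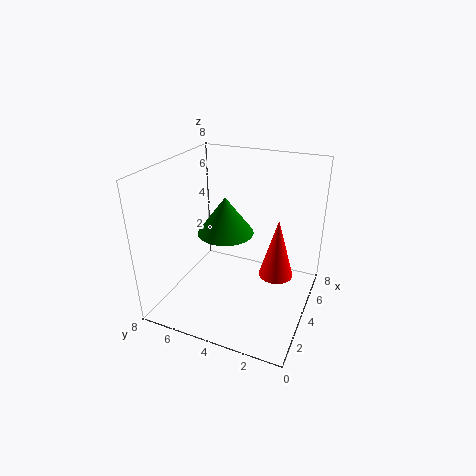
cx_1 = 3.5; cy_1 = 4.5; cz_1 = 4.5; r_1 = 1.5; cx_2 = 5; cy_2 = 2; cz_2 = 1.5; h_2 = 3.5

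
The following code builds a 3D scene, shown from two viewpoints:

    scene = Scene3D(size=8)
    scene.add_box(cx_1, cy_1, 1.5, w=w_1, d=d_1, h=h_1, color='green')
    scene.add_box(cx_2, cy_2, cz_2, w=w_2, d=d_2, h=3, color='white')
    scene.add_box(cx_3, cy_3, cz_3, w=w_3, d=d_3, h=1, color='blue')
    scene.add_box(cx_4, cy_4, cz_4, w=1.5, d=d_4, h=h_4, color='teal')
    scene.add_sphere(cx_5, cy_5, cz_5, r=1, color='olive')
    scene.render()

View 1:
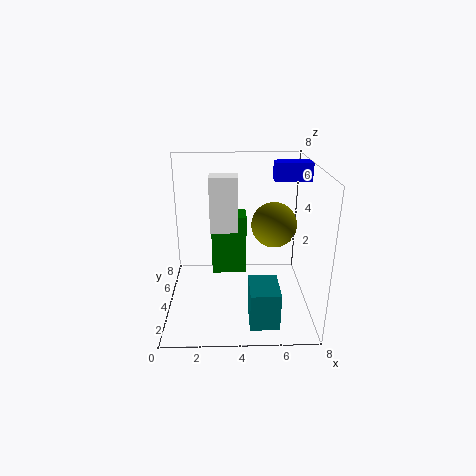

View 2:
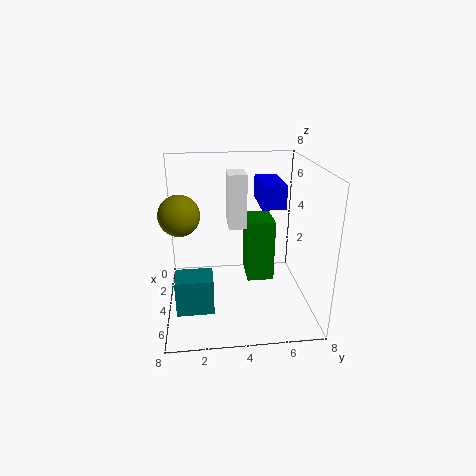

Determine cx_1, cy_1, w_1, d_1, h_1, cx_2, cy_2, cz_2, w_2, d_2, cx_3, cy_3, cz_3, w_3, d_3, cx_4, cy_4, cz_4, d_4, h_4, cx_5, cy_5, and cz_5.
cx_1 = 2.5; cy_1 = 4.5; w_1 = 2; d_1 = 1.5; h_1 = 3.5; cx_2 = 2.5; cy_2 = 3.5; cz_2 = 4.5; w_2 = 1.5; d_2 = 1; cx_3 = 6; cy_3 = 4.5; cz_3 = 7; w_3 = 2; d_3 = 1; cx_4 = 4.5; cy_4 = 0.5; cz_4 = 0.5; d_4 = 2; h_4 = 2; cx_5 = 5.5; cy_5 = 1; cz_5 = 6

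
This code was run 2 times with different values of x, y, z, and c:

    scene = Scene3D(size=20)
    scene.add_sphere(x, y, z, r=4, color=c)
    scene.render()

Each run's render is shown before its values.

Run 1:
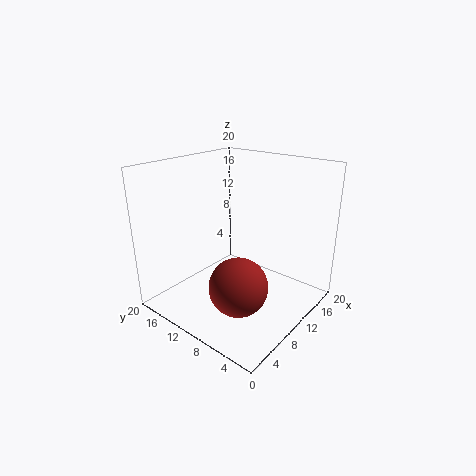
x = 7; y = 7.5; z = 4.5; c = 'brown'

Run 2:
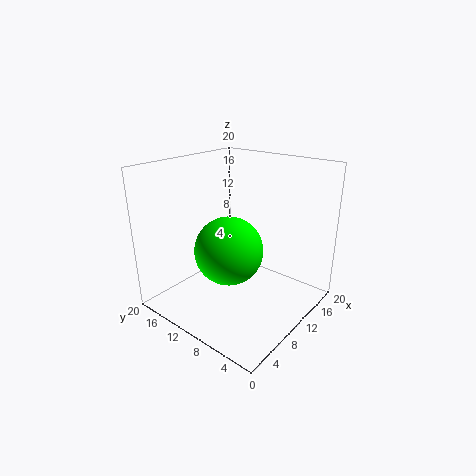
x = 4; y = 6.5; z = 11.5; c = 'lime'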